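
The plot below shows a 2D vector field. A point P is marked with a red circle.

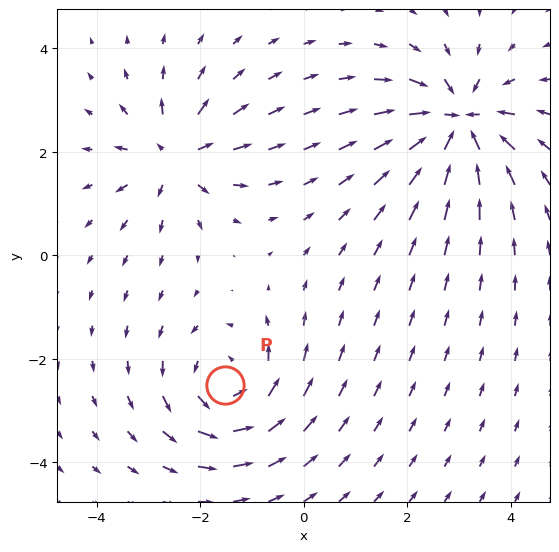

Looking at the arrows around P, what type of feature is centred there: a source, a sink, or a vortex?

At P (-1.5, -2.5) the arrows circulate counterclockwise. Divergence ≈0, curl about +5 — near-zero divergence with nonzero curl is a vortex.

vortex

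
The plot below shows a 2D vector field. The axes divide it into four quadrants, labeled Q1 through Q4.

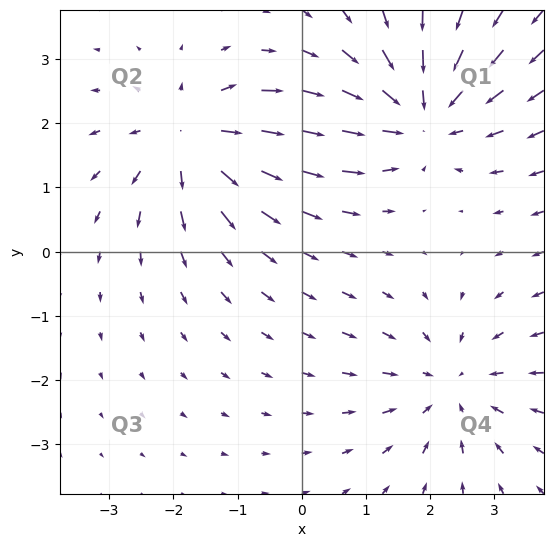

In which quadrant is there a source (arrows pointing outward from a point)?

The source sits at approximately (-1.7, 1.7), which lies in quadrant Q2. The divergence there is about +4, positive as expected for a source.

Q2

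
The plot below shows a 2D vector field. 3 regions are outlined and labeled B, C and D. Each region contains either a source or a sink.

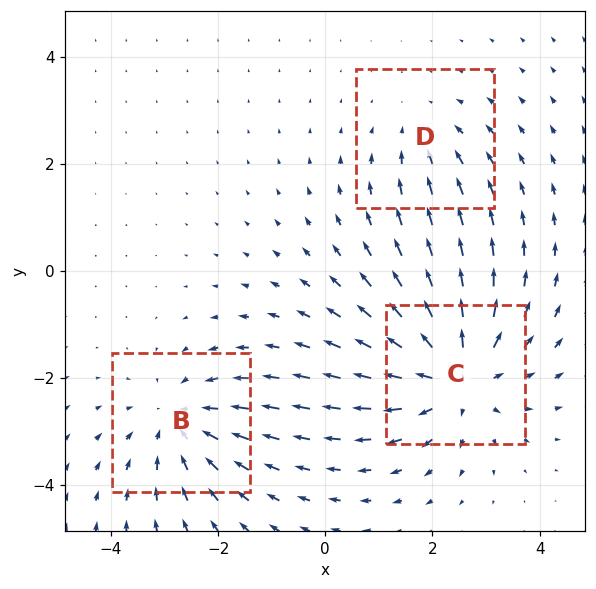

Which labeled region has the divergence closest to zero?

Divergence at each region's feature centre — B: about -3, C: about +4, D: about -2. Region D is closest to zero.

D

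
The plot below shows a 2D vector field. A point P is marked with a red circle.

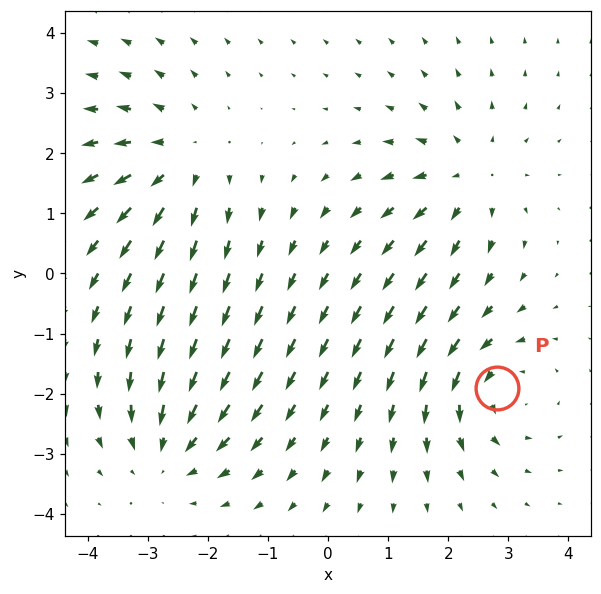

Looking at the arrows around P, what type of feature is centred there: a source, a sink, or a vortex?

At P (2.8, -1.9) the arrows circulate counterclockwise. Divergence ≈0, curl about +5 — near-zero divergence with nonzero curl is a vortex.

vortex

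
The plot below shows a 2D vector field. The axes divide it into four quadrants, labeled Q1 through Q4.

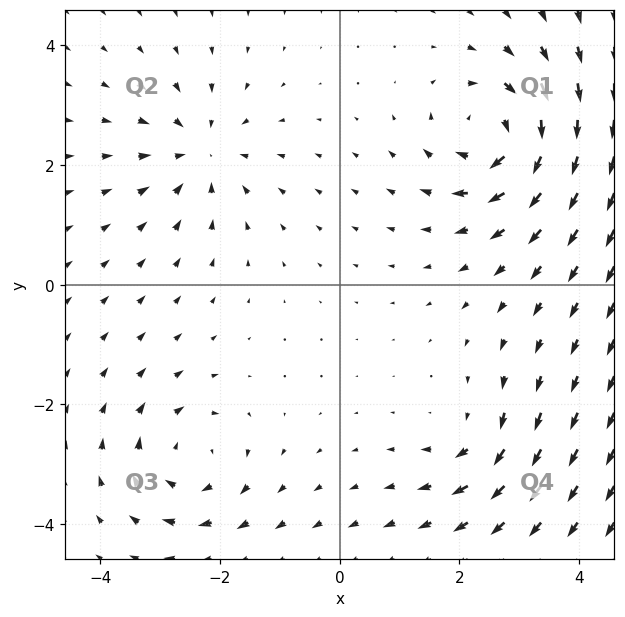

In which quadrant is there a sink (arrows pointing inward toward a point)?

Q2

The sink sits at approximately (-2.3, 2.2), which lies in quadrant Q2. The divergence there is about -4, negative as expected for a sink.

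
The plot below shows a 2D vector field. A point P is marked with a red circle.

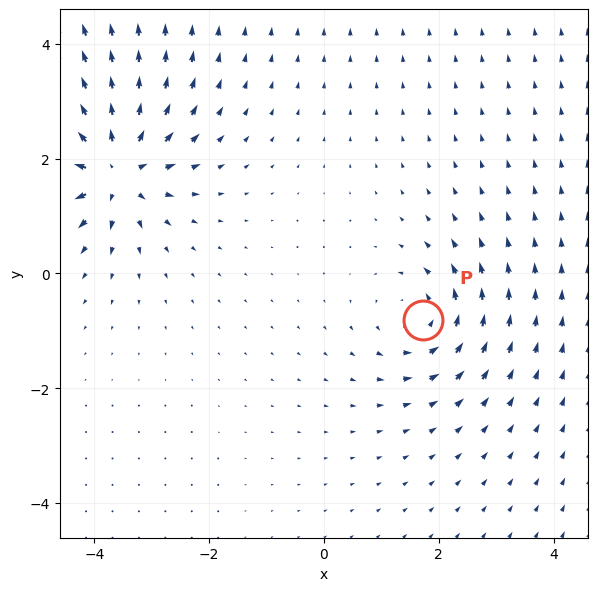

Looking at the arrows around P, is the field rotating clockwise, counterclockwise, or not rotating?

Near P at (1.7, -0.8) the arrows circulate counterclockwise. The curl (z-component) there is about +4; positive curl means counterclockwise rotation.

counterclockwise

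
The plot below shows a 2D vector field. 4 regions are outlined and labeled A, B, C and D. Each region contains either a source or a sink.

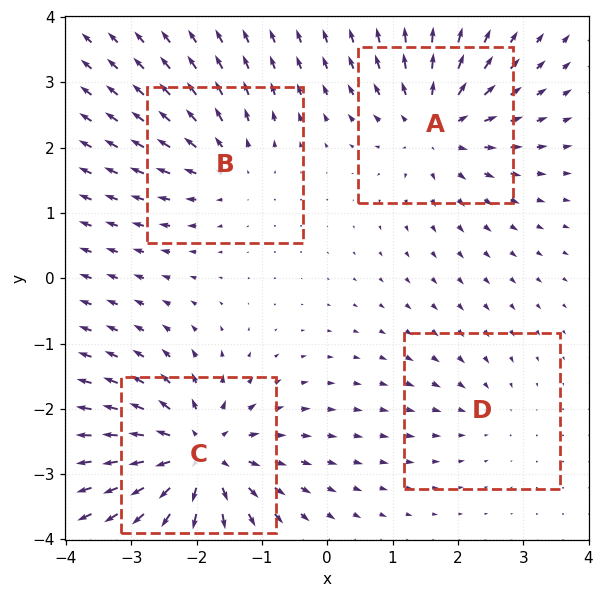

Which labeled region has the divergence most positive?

Divergence at each region's feature centre — A: about +6, B: about +4, C: about +8, D: about -2. Region C is most positive.

C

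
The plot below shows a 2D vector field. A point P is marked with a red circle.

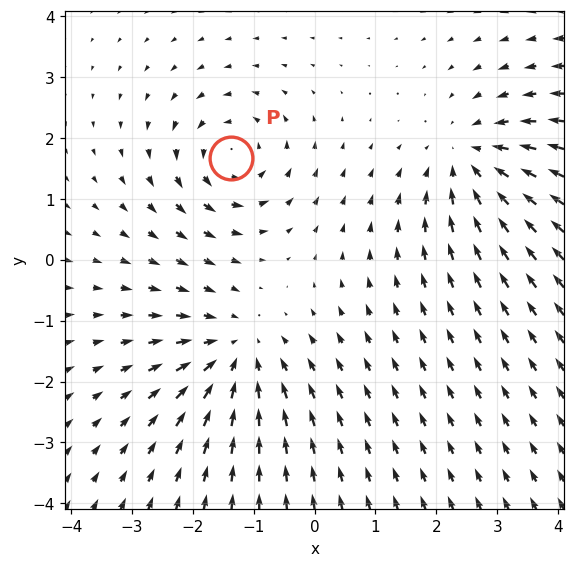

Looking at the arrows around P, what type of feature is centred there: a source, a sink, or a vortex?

At P (-1.4, 1.7) the arrows circulate counterclockwise. Divergence ≈0, curl about +5 — near-zero divergence with nonzero curl is a vortex.

vortex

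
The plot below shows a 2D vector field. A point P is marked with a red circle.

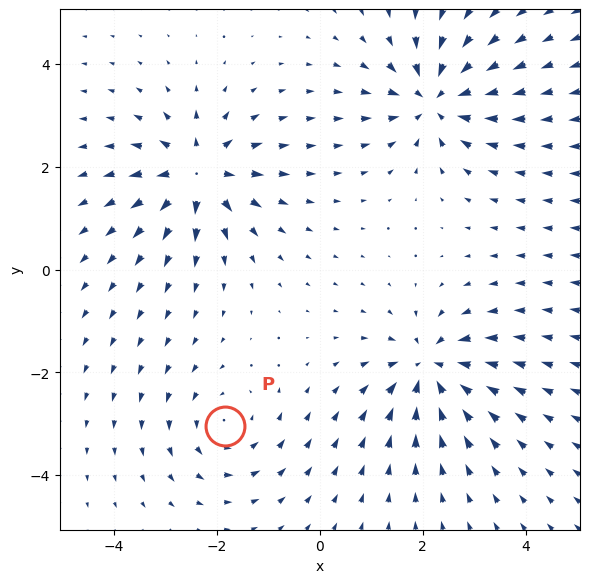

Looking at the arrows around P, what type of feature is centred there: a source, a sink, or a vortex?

At P (-1.8, -3.0) the arrows circulate counterclockwise. Divergence ≈0, curl about +2 — near-zero divergence with nonzero curl is a vortex.

vortex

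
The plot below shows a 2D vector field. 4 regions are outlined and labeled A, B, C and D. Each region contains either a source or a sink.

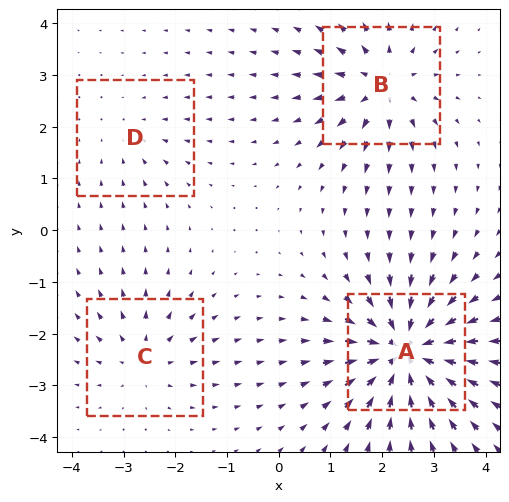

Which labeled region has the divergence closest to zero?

D

Divergence at each region's feature centre — A: about -9, B: about +6, C: about +4, D: about -2. Region D is closest to zero.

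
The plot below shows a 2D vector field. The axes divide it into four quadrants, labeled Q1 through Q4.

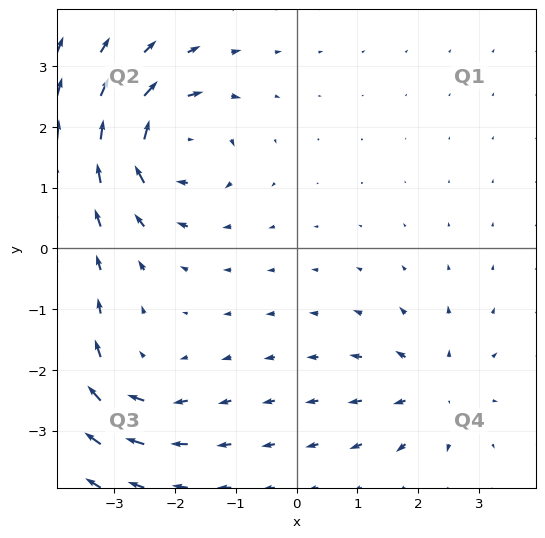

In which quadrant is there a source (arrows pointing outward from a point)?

Q4

The source sits at approximately (2.3, -2.3), which lies in quadrant Q4. The divergence there is about +4, positive as expected for a source.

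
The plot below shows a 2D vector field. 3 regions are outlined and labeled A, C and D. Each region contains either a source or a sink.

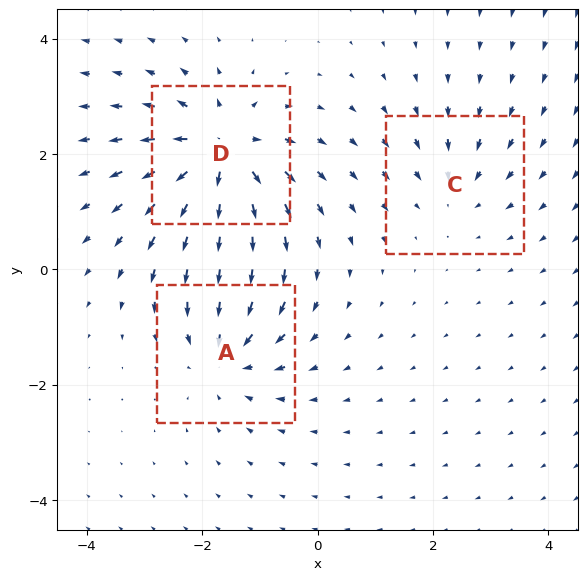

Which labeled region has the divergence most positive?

D

Divergence at each region's feature centre — A: about -4, C: about -2, D: about +5. Region D is most positive.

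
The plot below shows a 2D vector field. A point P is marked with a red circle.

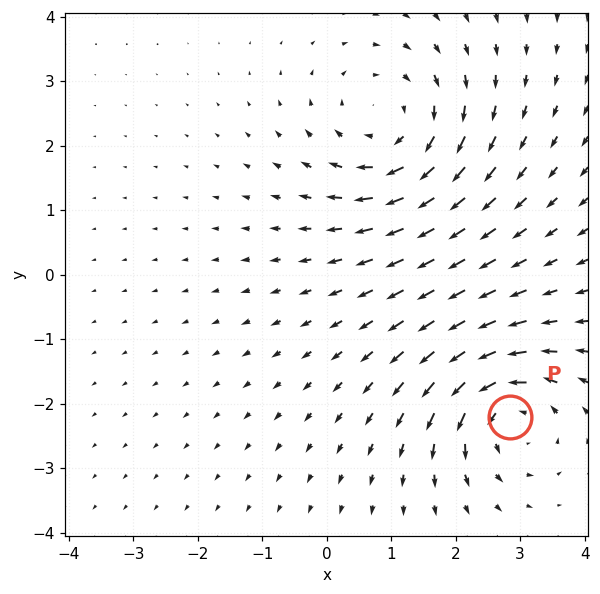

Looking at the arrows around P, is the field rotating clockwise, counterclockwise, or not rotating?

Near P at (2.8, -2.2) the arrows circulate counterclockwise. The curl (z-component) there is about +4; positive curl means counterclockwise rotation.

counterclockwise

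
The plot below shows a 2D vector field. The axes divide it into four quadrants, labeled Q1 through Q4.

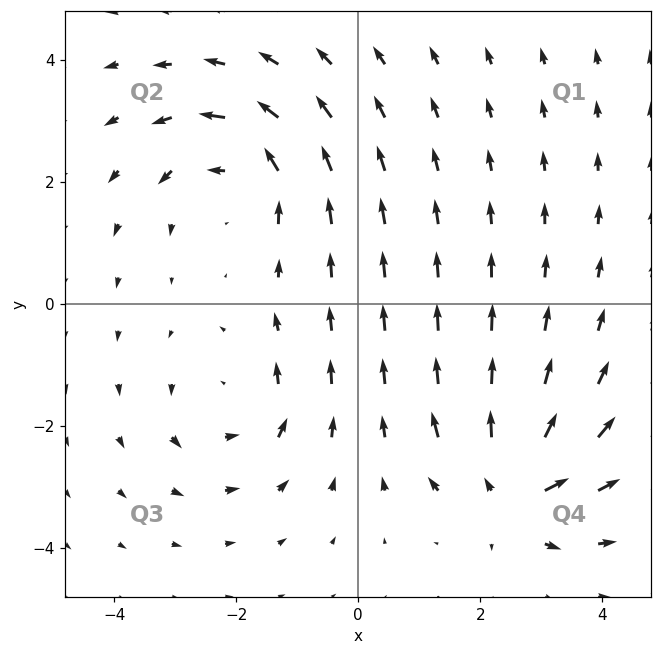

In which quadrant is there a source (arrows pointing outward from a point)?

The source sits at approximately (2.5, -3.1), which lies in quadrant Q4. The divergence there is about +6, positive as expected for a source.

Q4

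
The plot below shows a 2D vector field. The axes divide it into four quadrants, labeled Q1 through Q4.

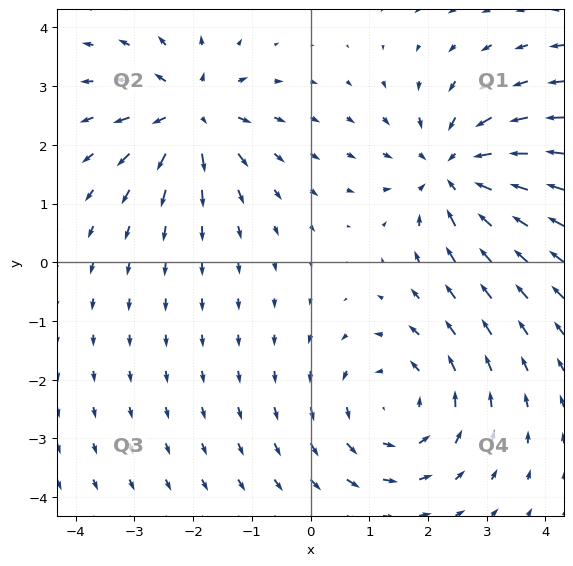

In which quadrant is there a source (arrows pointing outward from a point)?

Q2

The source sits at approximately (-2.0, 2.5), which lies in quadrant Q2. The divergence there is about +5, positive as expected for a source.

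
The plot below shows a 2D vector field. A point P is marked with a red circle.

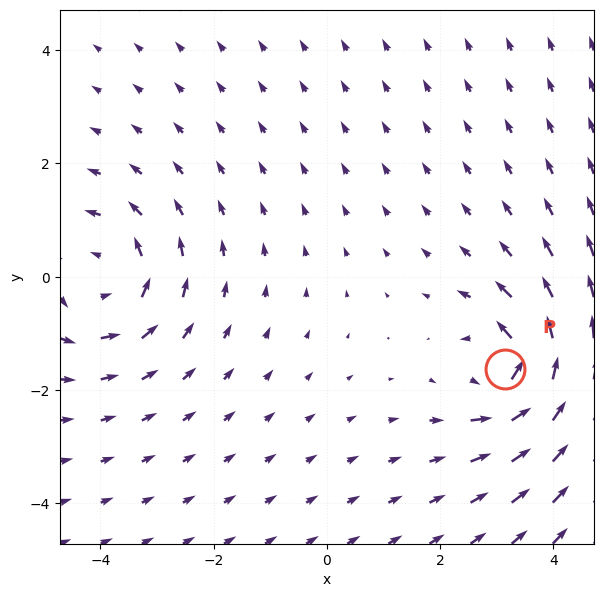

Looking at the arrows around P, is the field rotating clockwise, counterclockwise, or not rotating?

Near P at (3.2, -1.6) the arrows circulate counterclockwise. The curl (z-component) there is about +5; positive curl means counterclockwise rotation.

counterclockwise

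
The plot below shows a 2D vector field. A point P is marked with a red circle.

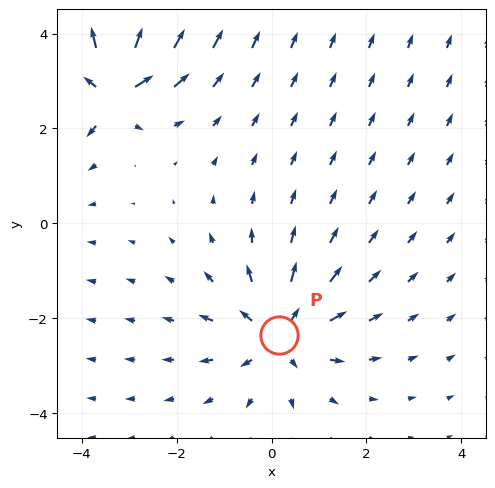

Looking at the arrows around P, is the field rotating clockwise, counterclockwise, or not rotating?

Near P at (0.2, -2.4) the arrows show no circulation. The curl there is ≈0.

not rotating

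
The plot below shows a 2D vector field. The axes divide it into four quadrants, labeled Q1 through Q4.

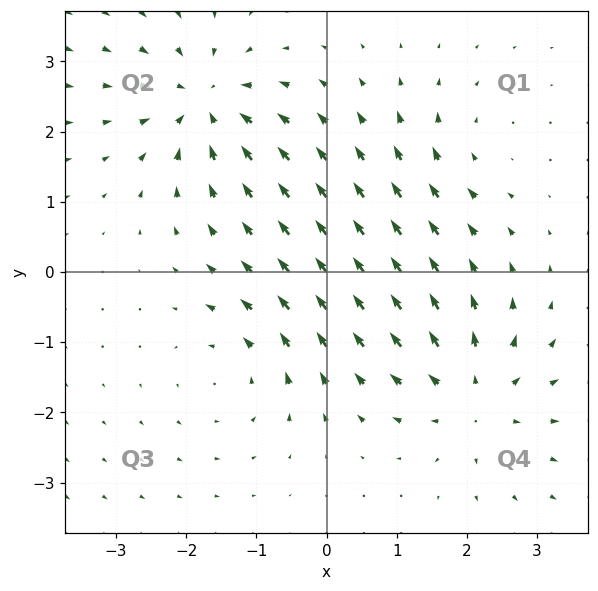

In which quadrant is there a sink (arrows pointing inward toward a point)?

The sink sits at approximately (-1.7, 2.4), which lies in quadrant Q2. The divergence there is about -6, negative as expected for a sink.

Q2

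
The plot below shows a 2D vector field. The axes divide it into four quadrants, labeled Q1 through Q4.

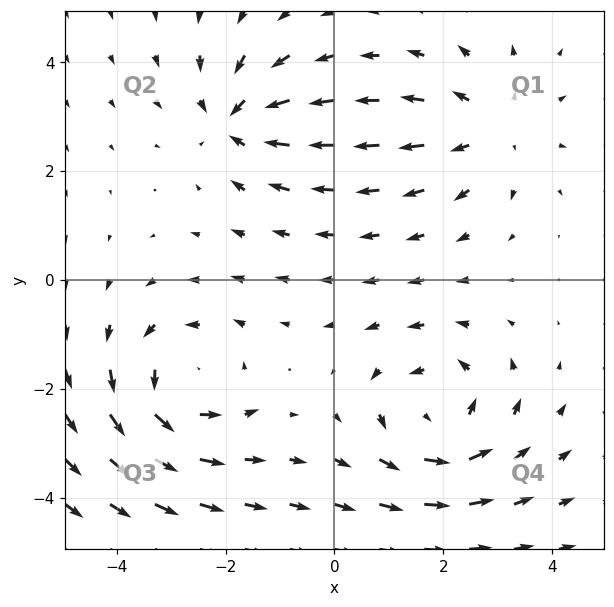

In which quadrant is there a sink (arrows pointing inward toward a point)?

Q2

The sink sits at approximately (-1.8, 2.9), which lies in quadrant Q2. The divergence there is about -4, negative as expected for a sink.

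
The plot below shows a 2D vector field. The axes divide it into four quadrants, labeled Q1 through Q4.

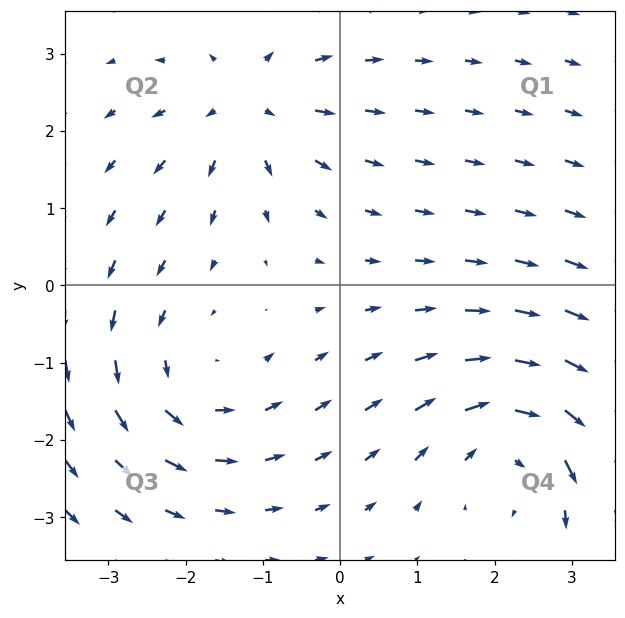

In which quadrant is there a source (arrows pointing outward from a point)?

Q2

The source sits at approximately (-1.2, 2.3), which lies in quadrant Q2. The divergence there is about +4, positive as expected for a source.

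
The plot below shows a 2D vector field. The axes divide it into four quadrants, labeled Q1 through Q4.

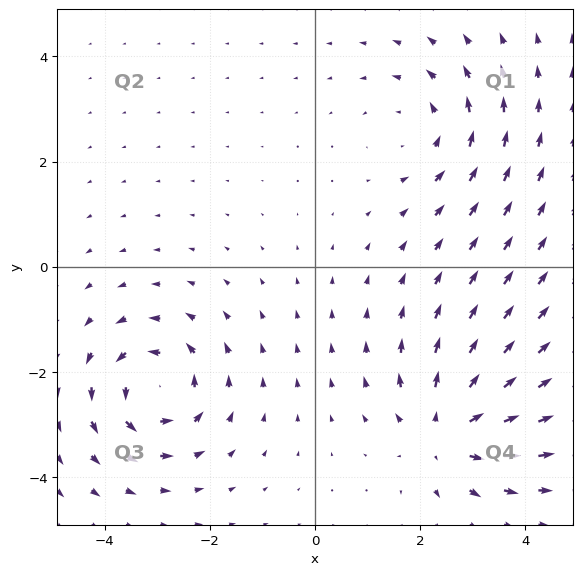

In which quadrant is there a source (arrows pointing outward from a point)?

The source sits at approximately (2.5, -3.1), which lies in quadrant Q4. The divergence there is about +5, positive as expected for a source.

Q4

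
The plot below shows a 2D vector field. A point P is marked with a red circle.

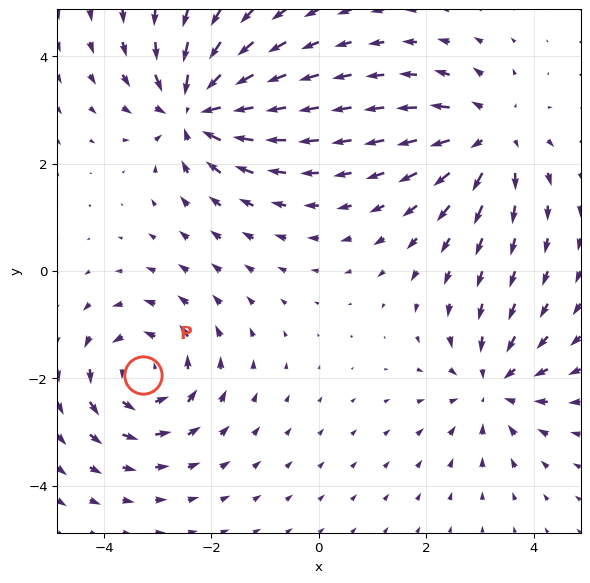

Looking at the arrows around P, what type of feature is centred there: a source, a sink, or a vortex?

At P (-3.3, -1.9) the arrows circulate counterclockwise. Divergence ≈0, curl about +4 — near-zero divergence with nonzero curl is a vortex.

vortex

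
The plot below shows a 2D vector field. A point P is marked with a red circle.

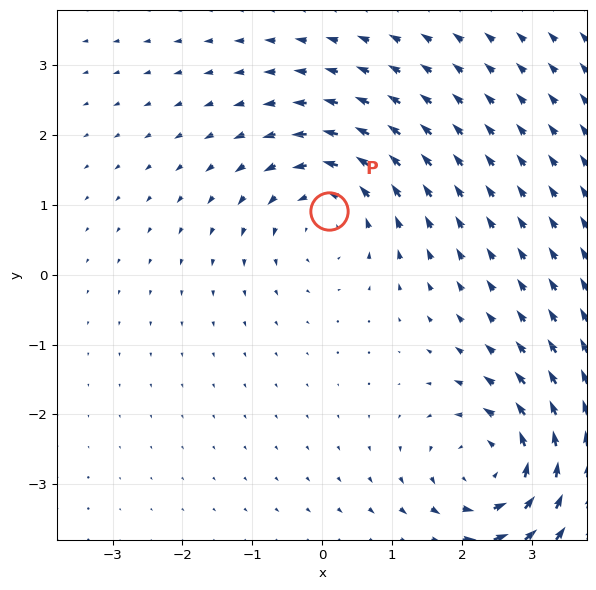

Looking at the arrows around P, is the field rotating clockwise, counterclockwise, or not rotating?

Near P at (0.1, 0.9) the arrows circulate counterclockwise. The curl (z-component) there is about +4; positive curl means counterclockwise rotation.

counterclockwise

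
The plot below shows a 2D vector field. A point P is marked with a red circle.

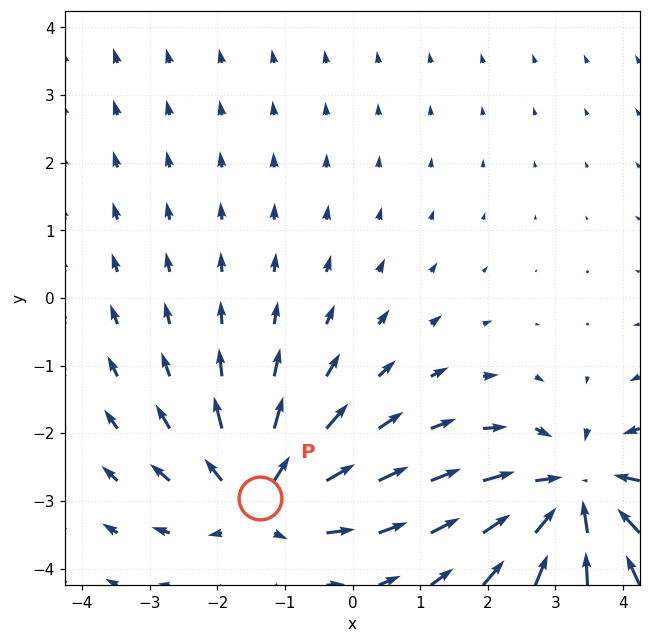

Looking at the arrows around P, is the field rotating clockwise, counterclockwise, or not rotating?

Near P at (-1.4, -3.0) the arrows show no circulation. The curl there is ≈0.

not rotating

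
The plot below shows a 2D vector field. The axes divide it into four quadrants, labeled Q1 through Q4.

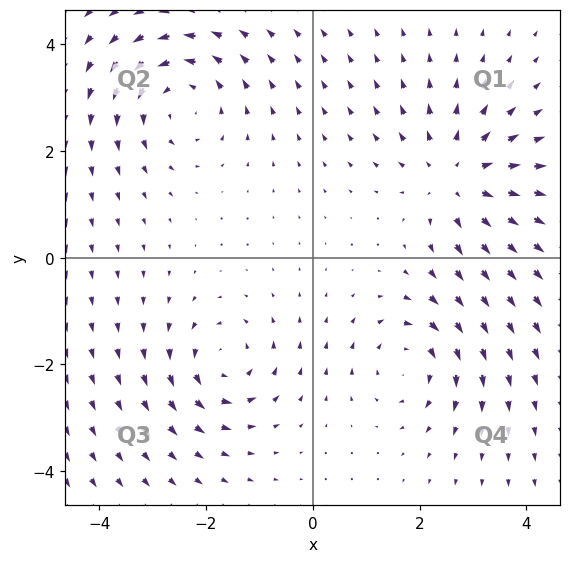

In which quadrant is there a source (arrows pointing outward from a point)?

Q1

The source sits at approximately (2.7, 1.5), which lies in quadrant Q1. The divergence there is about +4, positive as expected for a source.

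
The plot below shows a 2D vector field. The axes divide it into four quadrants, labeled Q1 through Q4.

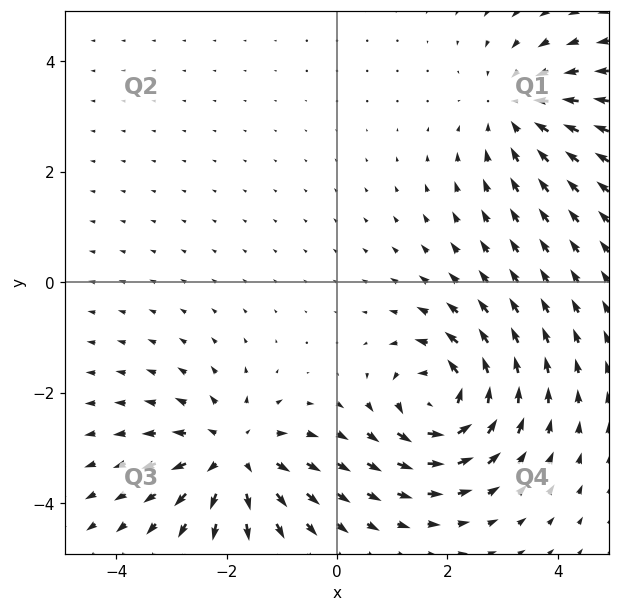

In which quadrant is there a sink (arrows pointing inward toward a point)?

The sink sits at approximately (3.3, 3.1), which lies in quadrant Q1. The divergence there is about -3, negative as expected for a sink.

Q1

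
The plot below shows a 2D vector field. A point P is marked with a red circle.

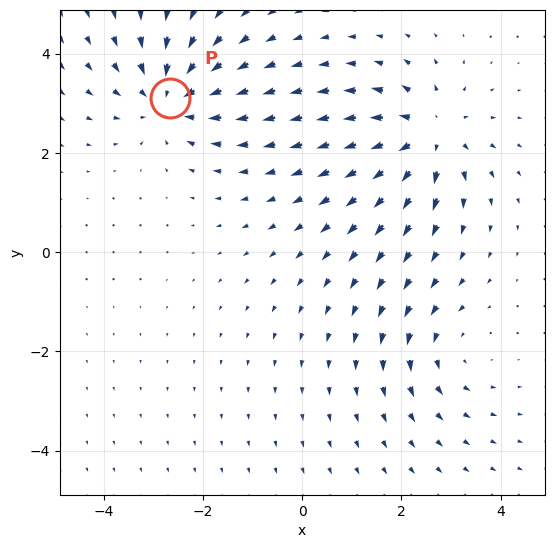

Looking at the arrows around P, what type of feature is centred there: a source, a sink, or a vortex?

At P (-2.7, 3.1) the arrows converge inward. Divergence about -5, curl ≈0 — negative divergence with near-zero curl is a sink.

sink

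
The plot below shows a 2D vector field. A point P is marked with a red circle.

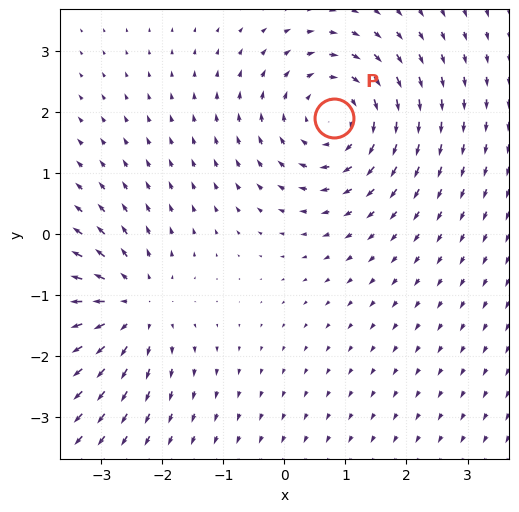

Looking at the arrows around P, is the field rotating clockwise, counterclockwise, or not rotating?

Near P at (0.8, 1.9) the arrows circulate clockwise. The curl (z-component) there is about -4; negative curl means clockwise rotation.

clockwise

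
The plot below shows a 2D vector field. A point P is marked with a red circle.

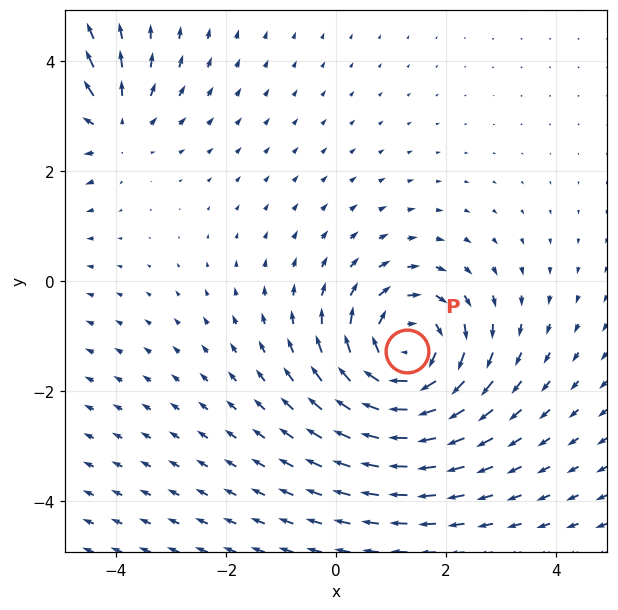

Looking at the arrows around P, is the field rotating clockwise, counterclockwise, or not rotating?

clockwise

Near P at (1.3, -1.3) the arrows circulate clockwise. The curl (z-component) there is about -5; negative curl means clockwise rotation.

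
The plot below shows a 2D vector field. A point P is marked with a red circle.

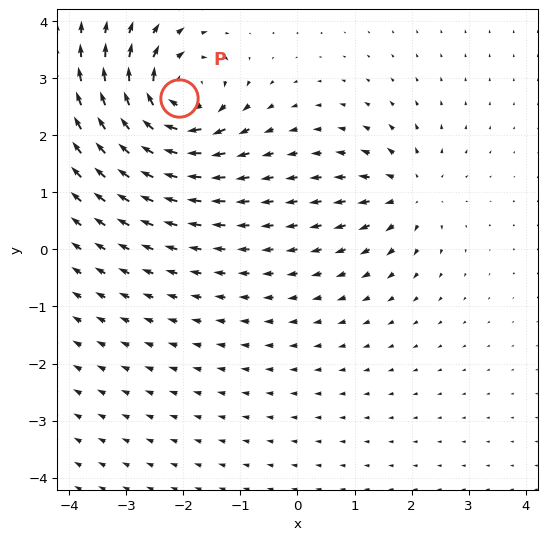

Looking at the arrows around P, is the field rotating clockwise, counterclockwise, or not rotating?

Near P at (-2.1, 2.7) the arrows circulate clockwise. The curl (z-component) there is about -7; negative curl means clockwise rotation.

clockwise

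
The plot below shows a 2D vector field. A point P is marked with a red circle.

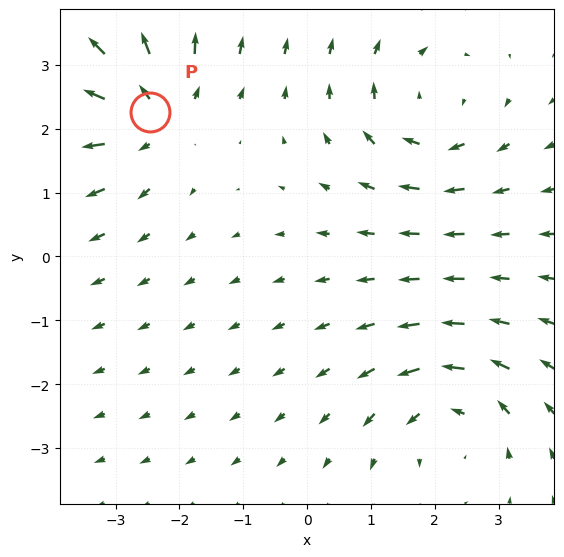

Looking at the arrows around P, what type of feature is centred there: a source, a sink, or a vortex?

source

At P (-2.5, 2.3) the arrows spread outward. Divergence about +5, curl ≈0 — positive divergence with near-zero curl is a source.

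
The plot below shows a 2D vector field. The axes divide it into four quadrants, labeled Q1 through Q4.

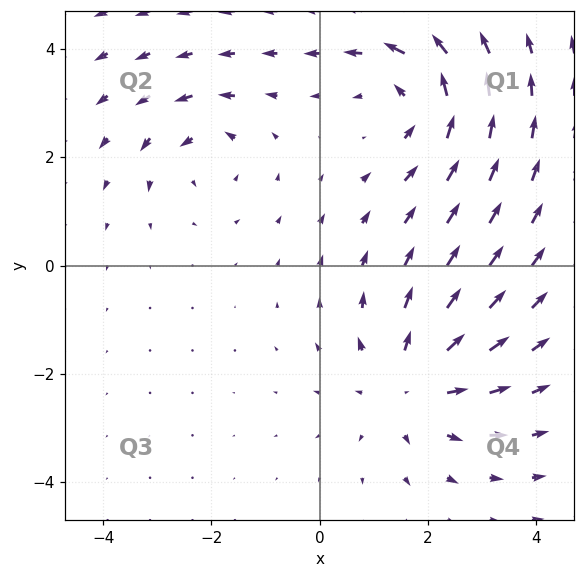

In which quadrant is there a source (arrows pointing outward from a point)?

The source sits at approximately (1.7, -2.2), which lies in quadrant Q4. The divergence there is about +4, positive as expected for a source.

Q4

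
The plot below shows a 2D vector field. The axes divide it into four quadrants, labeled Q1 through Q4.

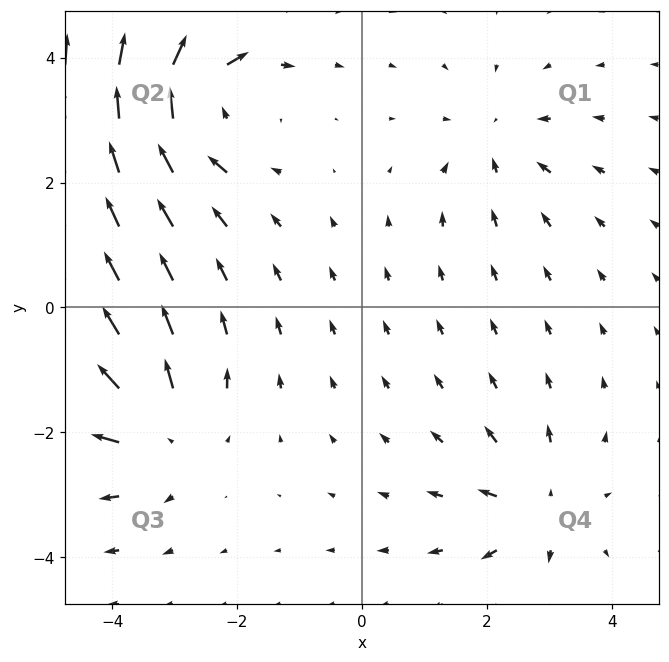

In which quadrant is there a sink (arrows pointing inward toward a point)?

Q1

The sink sits at approximately (2.1, 2.7), which lies in quadrant Q1. The divergence there is about -3, negative as expected for a sink.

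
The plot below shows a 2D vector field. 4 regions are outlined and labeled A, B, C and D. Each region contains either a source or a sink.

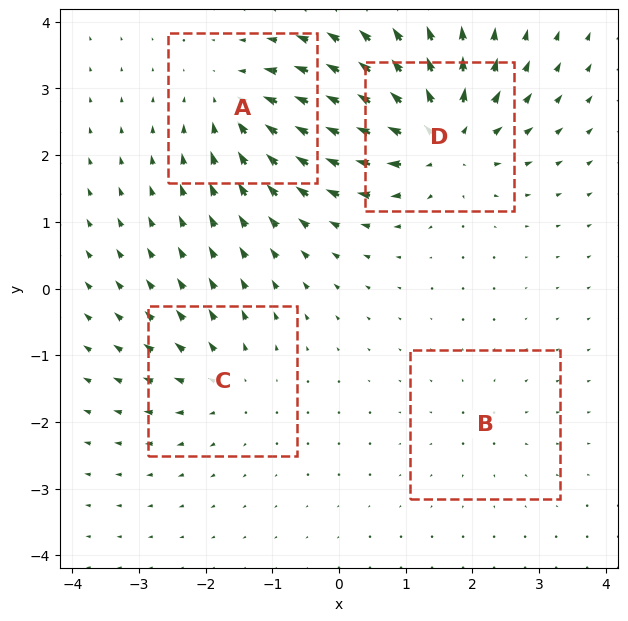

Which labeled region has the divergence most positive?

Divergence at each region's feature centre — A: about -6, B: about +2, C: about +4, D: about +8. Region D is most positive.

D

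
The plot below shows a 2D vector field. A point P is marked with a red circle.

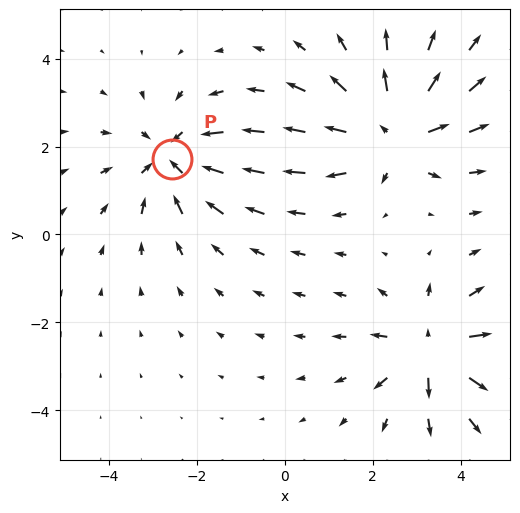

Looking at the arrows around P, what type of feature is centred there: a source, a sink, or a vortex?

At P (-2.6, 1.7) the arrows converge inward. Divergence about -4, curl ≈0 — negative divergence with near-zero curl is a sink.

sink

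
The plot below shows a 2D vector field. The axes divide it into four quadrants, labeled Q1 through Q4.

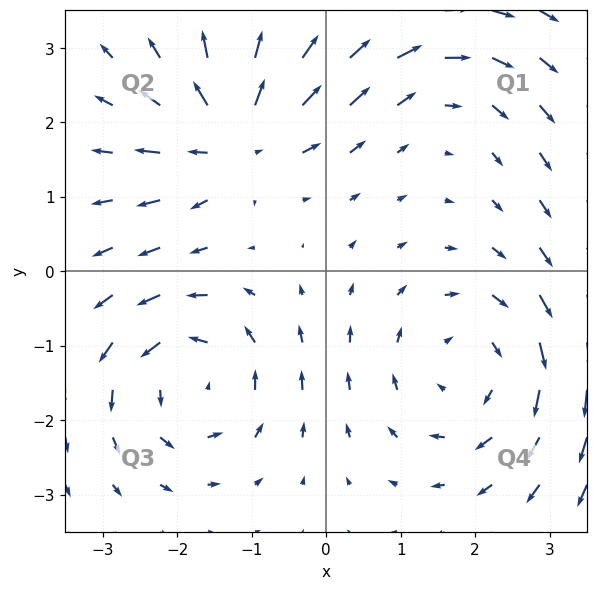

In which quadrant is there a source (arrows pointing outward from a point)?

The source sits at approximately (-1.2, 1.8), which lies in quadrant Q2. The divergence there is about +6, positive as expected for a source.

Q2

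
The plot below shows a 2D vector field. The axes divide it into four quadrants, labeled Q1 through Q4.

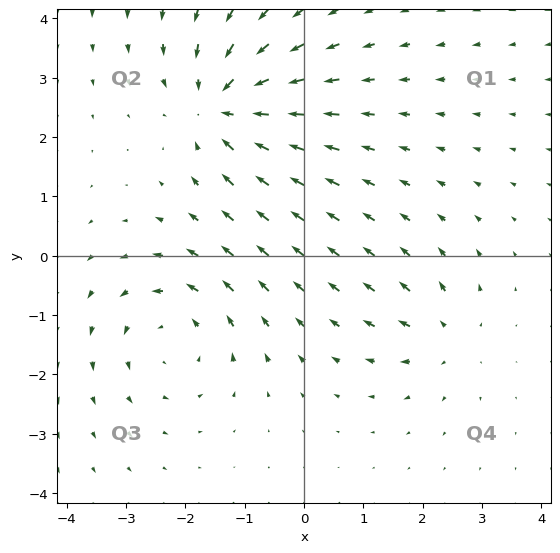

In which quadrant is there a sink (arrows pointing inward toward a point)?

Q2

The sink sits at approximately (-1.4, 2.5), which lies in quadrant Q2. The divergence there is about -6, negative as expected for a sink.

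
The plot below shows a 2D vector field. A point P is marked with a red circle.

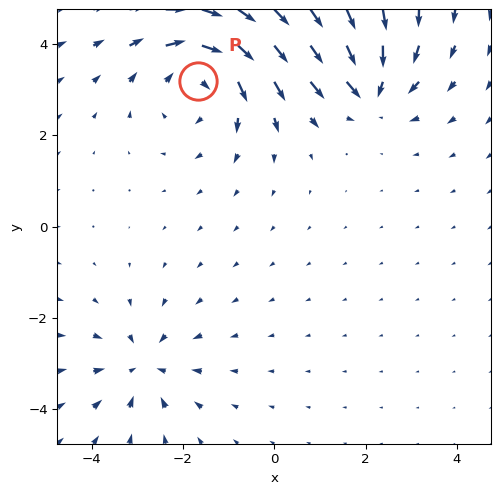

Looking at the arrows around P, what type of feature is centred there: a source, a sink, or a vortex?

vortex

At P (-1.7, 3.2) the arrows circulate clockwise. Divergence ≈0, curl about -4 — near-zero divergence with nonzero curl is a vortex.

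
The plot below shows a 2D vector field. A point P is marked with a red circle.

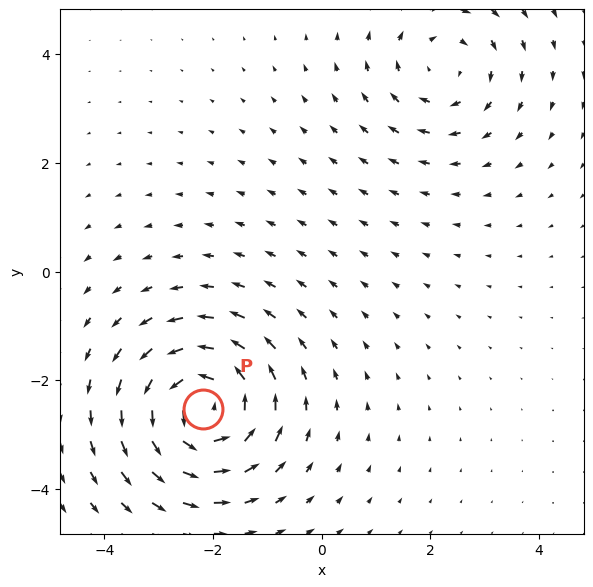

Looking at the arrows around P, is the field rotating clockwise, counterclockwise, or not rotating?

counterclockwise

Near P at (-2.2, -2.5) the arrows circulate counterclockwise. The curl (z-component) there is about +7; positive curl means counterclockwise rotation.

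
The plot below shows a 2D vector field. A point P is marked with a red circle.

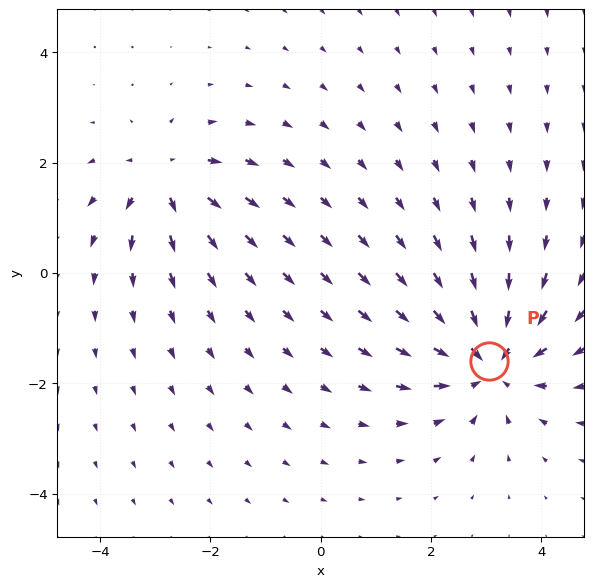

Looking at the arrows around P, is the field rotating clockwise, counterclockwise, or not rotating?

not rotating

Near P at (3.1, -1.6) the arrows show no circulation. The curl there is ≈0.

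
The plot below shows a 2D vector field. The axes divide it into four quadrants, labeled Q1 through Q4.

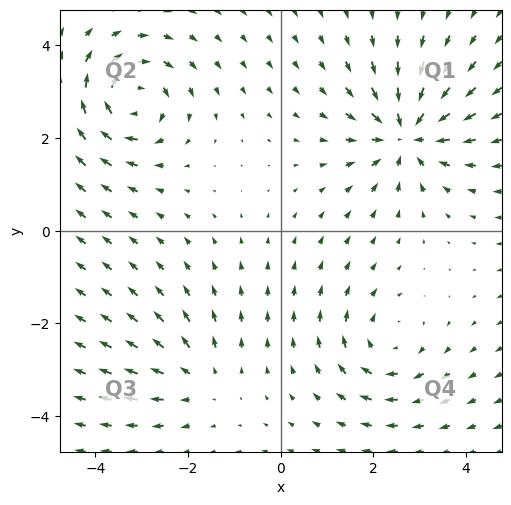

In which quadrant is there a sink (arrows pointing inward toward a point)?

The sink sits at approximately (2.7, 2.1), which lies in quadrant Q1. The divergence there is about -6, negative as expected for a sink.

Q1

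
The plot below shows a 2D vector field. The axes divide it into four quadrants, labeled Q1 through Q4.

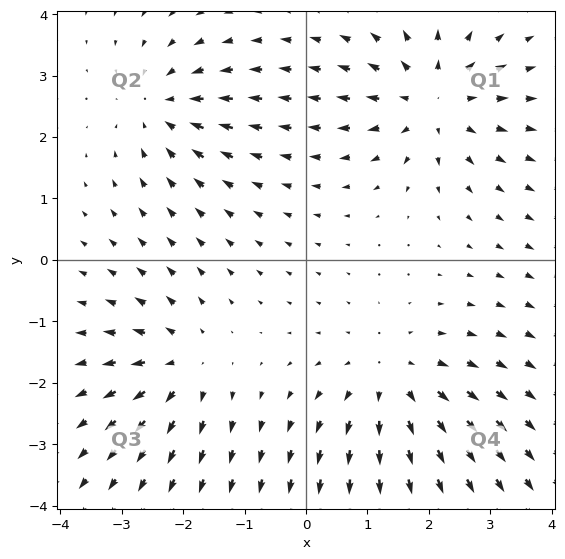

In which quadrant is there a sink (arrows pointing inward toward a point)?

Q2

The sink sits at approximately (-2.3, 2.5), which lies in quadrant Q2. The divergence there is about -4, negative as expected for a sink.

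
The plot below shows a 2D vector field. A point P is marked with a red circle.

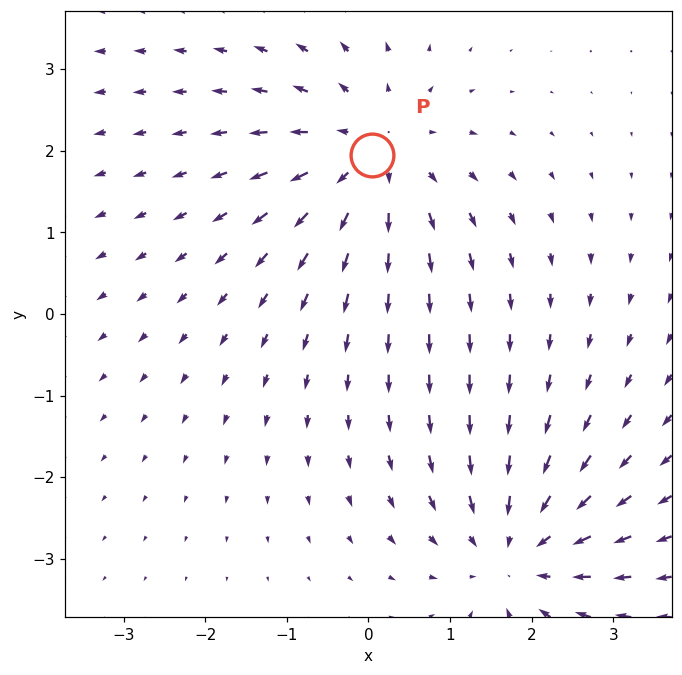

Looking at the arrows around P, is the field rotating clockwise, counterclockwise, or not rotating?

Near P at (0.0, 1.9) the arrows show no circulation. The curl there is ≈0.

not rotating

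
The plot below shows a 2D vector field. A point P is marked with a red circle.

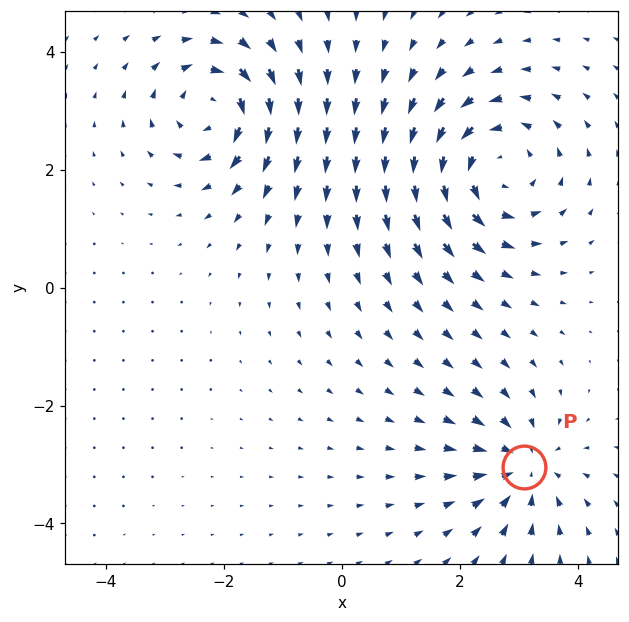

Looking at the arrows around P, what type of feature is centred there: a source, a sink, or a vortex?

At P (3.1, -3.0) the arrows converge inward. Divergence about -4, curl ≈0 — negative divergence with near-zero curl is a sink.

sink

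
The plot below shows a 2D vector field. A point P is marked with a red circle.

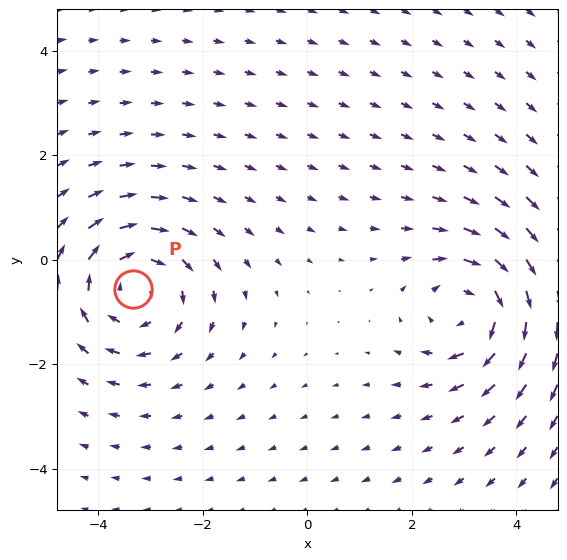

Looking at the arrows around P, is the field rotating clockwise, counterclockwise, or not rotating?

Near P at (-3.3, -0.6) the arrows circulate clockwise. The curl (z-component) there is about -4; negative curl means clockwise rotation.

clockwise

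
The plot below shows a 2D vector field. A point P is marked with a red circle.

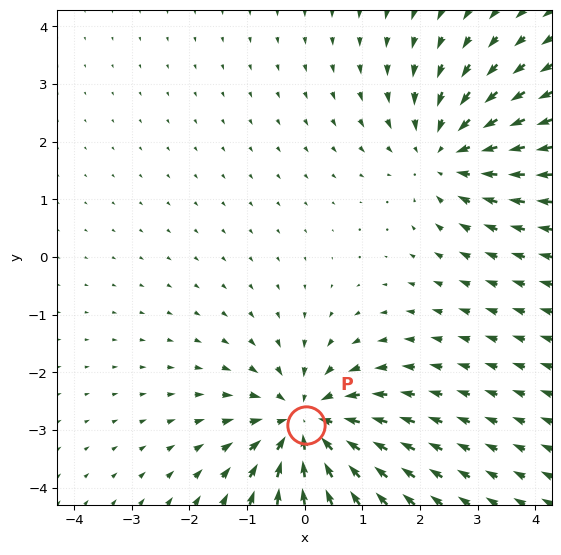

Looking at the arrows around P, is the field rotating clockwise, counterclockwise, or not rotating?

not rotating

Near P at (0.0, -2.9) the arrows show no circulation. The curl there is ≈0.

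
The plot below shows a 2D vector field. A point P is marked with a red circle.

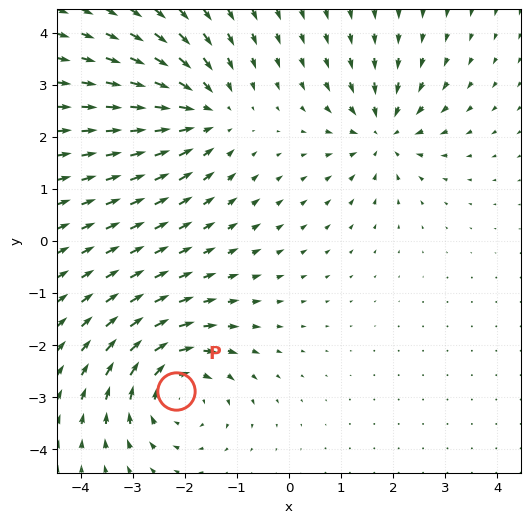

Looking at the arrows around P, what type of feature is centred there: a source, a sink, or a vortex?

At P (-2.2, -2.9) the arrows circulate clockwise. Divergence ≈0, curl about -5 — near-zero divergence with nonzero curl is a vortex.

vortex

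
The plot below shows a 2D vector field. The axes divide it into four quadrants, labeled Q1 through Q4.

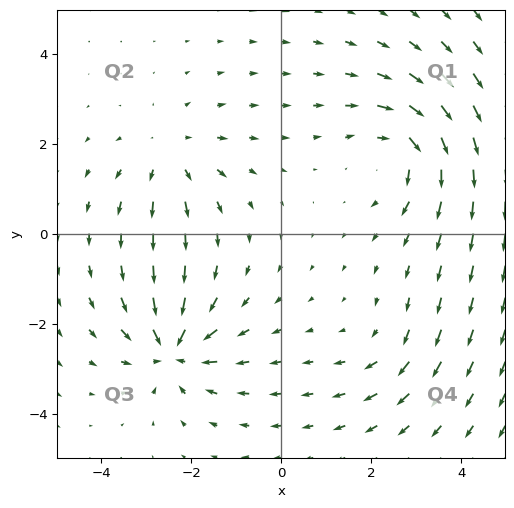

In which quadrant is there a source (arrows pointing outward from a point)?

Q2

The source sits at approximately (-2.5, 1.8), which lies in quadrant Q2. The divergence there is about +3, positive as expected for a source.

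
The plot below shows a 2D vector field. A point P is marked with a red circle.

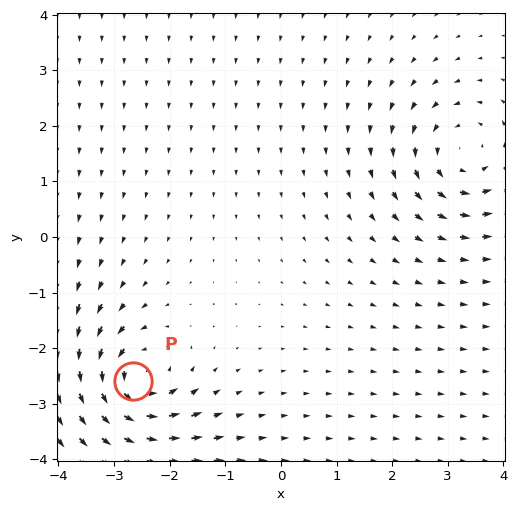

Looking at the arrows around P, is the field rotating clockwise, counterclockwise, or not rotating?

counterclockwise

Near P at (-2.7, -2.6) the arrows circulate counterclockwise. The curl (z-component) there is about +6; positive curl means counterclockwise rotation.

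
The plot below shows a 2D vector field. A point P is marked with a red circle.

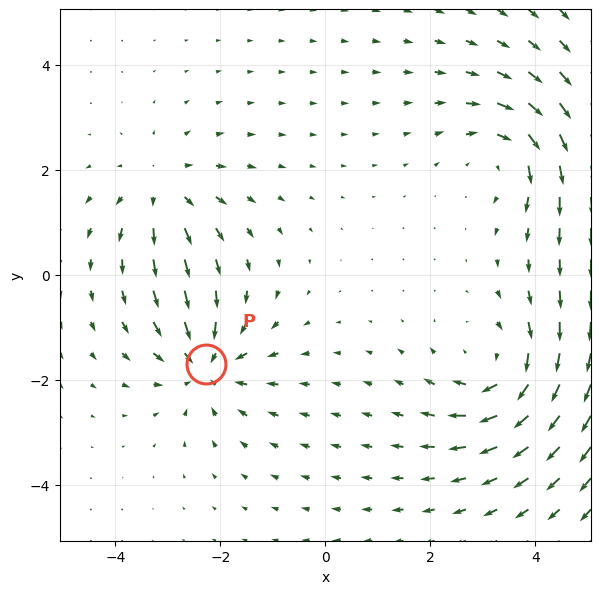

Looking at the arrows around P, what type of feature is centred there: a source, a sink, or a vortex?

At P (-2.3, -1.7) the arrows converge inward. Divergence about -4, curl ≈0 — negative divergence with near-zero curl is a sink.

sink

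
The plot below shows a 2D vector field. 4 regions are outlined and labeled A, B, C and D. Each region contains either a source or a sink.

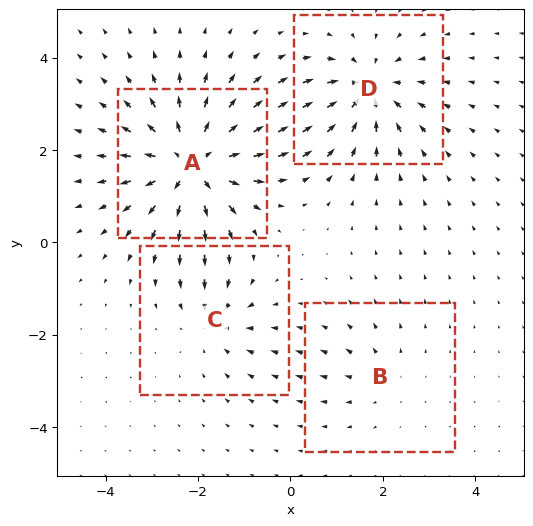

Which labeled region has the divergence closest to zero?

B

Divergence at each region's feature centre — A: about +7, B: about +2, C: about -3, D: about -5. Region B is closest to zero.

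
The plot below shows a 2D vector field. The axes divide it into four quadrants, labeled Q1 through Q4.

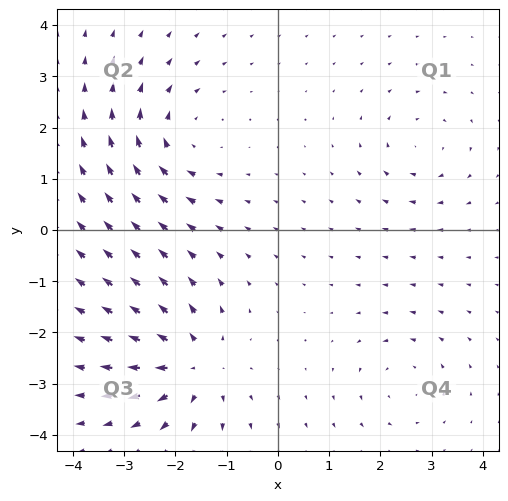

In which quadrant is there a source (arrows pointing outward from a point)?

Q3

The source sits at approximately (-1.6, -2.6), which lies in quadrant Q3. The divergence there is about +5, positive as expected for a source.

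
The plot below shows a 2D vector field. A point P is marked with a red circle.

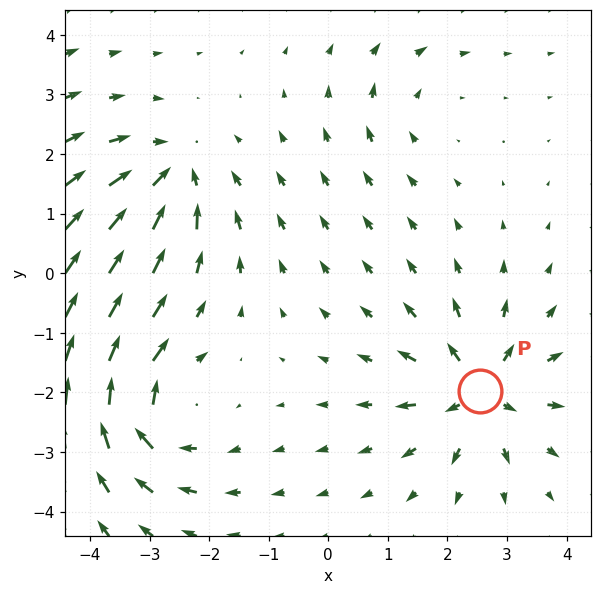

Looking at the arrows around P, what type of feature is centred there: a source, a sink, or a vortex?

source

At P (2.5, -2.0) the arrows spread outward. Divergence about +7, curl ≈0 — positive divergence with near-zero curl is a source.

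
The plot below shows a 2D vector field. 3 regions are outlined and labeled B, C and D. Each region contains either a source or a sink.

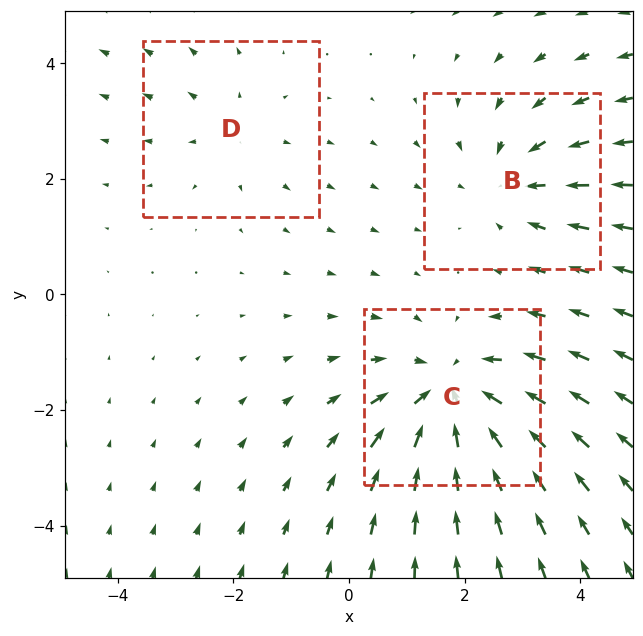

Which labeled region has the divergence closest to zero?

D

Divergence at each region's feature centre — B: about -3, C: about -5, D: about +2. Region D is closest to zero.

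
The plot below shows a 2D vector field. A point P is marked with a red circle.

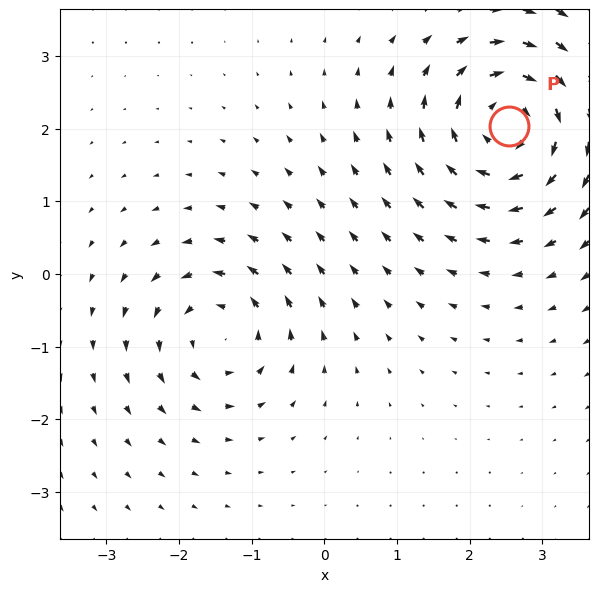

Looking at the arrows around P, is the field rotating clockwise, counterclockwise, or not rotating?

clockwise

Near P at (2.5, 2.0) the arrows circulate clockwise. The curl (z-component) there is about -6; negative curl means clockwise rotation.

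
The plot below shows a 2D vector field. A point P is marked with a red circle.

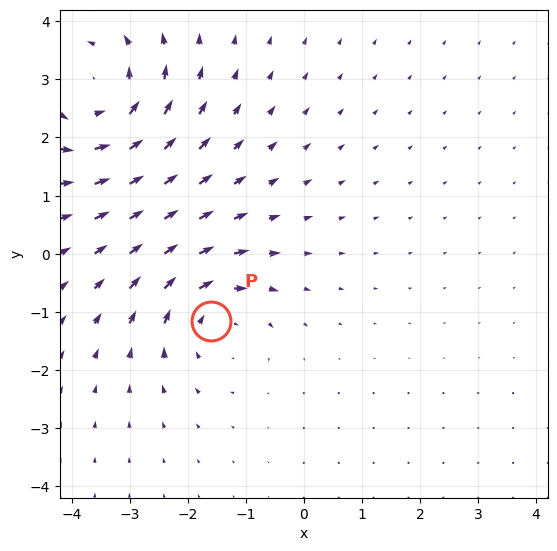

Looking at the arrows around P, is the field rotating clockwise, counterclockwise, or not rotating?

Near P at (-1.6, -1.2) the arrows circulate clockwise. The curl (z-component) there is about -3; negative curl means clockwise rotation.

clockwise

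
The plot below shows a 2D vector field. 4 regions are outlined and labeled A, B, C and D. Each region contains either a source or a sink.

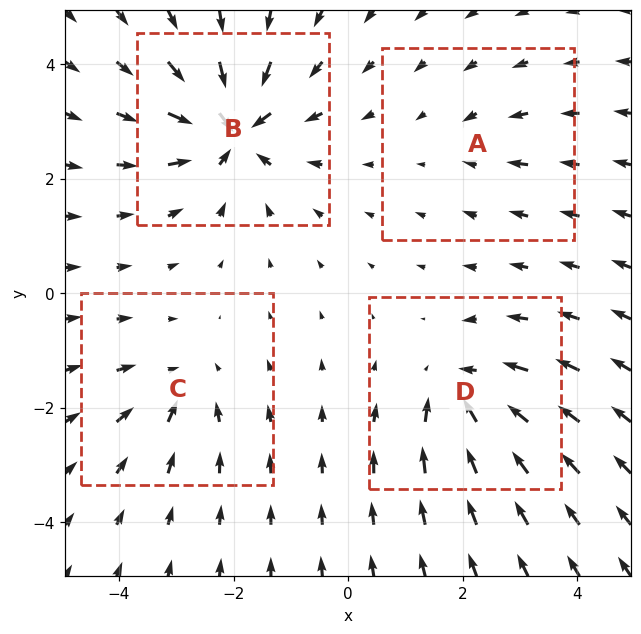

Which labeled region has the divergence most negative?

B

Divergence at each region's feature centre — A: about -2, B: about -8, C: about -4, D: about -6. Region B is most negative.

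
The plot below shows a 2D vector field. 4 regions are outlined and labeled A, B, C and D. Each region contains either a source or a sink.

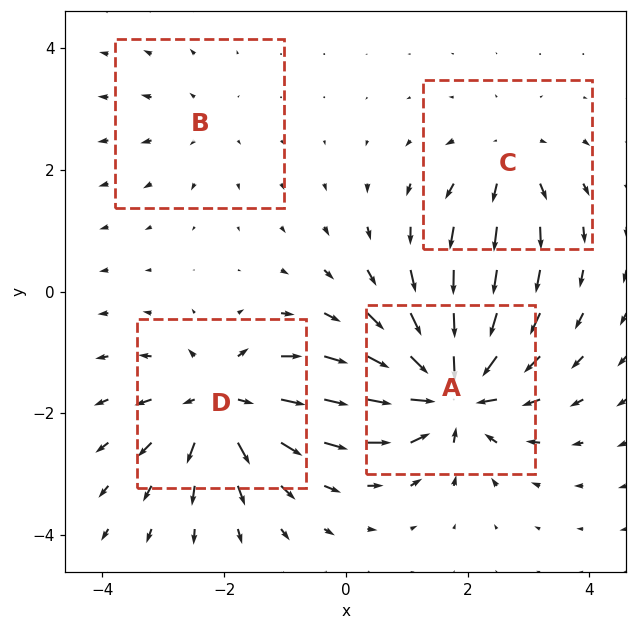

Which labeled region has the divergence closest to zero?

B

Divergence at each region's feature centre — A: about -9, B: about +3, C: about +4, D: about +7. Region B is closest to zero.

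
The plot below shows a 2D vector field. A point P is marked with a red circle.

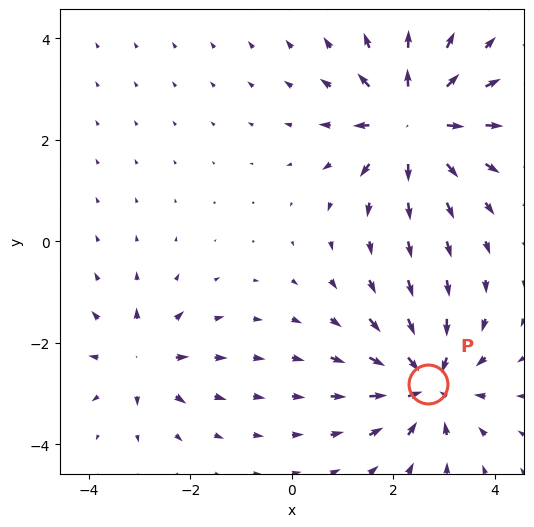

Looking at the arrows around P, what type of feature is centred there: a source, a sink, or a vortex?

At P (2.7, -2.8) the arrows converge inward. Divergence about -5, curl ≈0 — negative divergence with near-zero curl is a sink.

sink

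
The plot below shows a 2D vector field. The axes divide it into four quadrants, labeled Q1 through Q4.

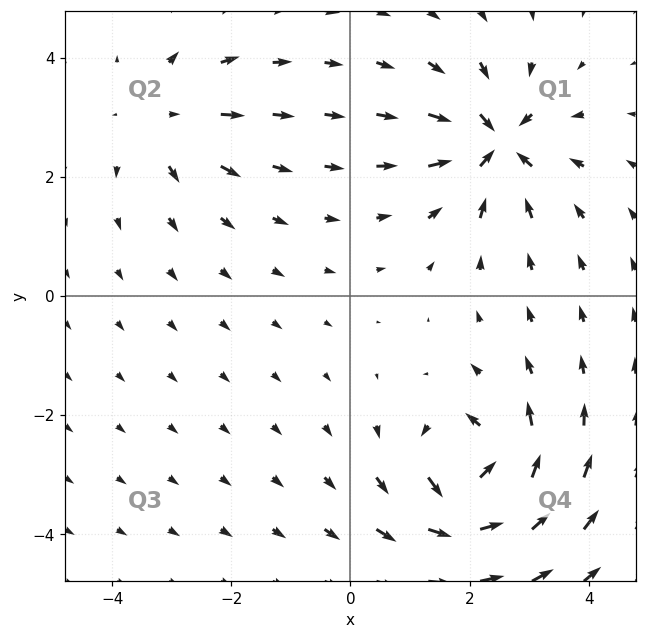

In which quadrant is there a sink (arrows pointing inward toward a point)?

Q1

The sink sits at approximately (2.4, 2.6), which lies in quadrant Q1. The divergence there is about -5, negative as expected for a sink.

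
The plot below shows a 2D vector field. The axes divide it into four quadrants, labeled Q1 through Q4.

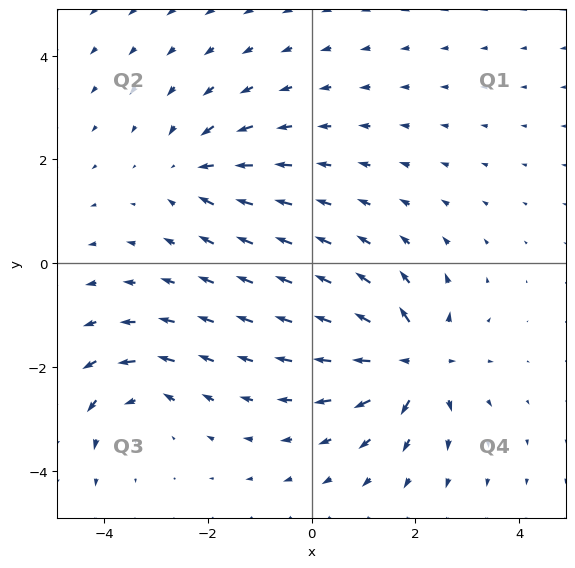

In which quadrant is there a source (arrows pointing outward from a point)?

Q4

The source sits at approximately (2.0, -1.9), which lies in quadrant Q4. The divergence there is about +6, positive as expected for a source.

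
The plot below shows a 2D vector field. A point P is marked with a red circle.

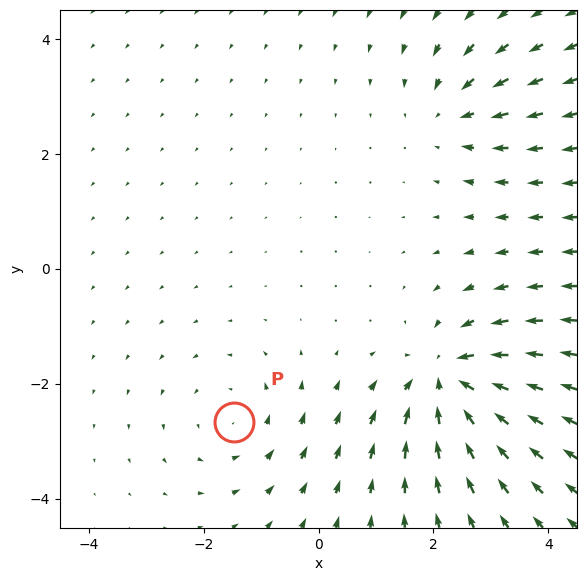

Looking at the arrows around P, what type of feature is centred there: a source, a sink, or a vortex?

At P (-1.5, -2.7) the arrows circulate counterclockwise. Divergence ≈0, curl about +2 — near-zero divergence with nonzero curl is a vortex.

vortex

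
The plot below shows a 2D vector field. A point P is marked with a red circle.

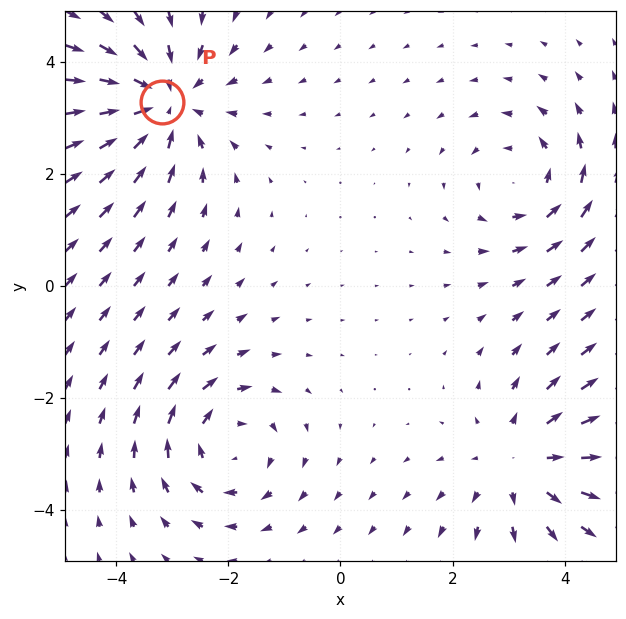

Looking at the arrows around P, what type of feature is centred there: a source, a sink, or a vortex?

At P (-3.2, 3.3) the arrows converge inward. Divergence about -4, curl ≈0 — negative divergence with near-zero curl is a sink.

sink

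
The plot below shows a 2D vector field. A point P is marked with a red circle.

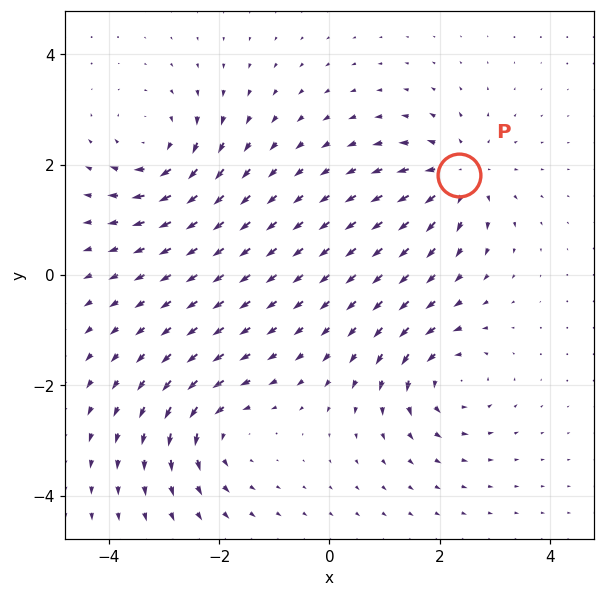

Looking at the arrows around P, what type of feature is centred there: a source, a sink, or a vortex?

At P (2.3, 1.8) the arrows spread outward. Divergence about +5, curl ≈0 — positive divergence with near-zero curl is a source.

source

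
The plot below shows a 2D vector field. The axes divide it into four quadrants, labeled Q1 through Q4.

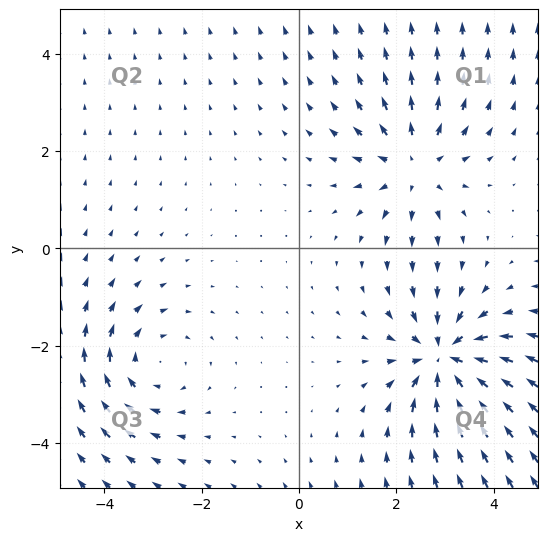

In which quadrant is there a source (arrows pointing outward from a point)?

The source sits at approximately (2.4, 1.7), which lies in quadrant Q1. The divergence there is about +3, positive as expected for a source.

Q1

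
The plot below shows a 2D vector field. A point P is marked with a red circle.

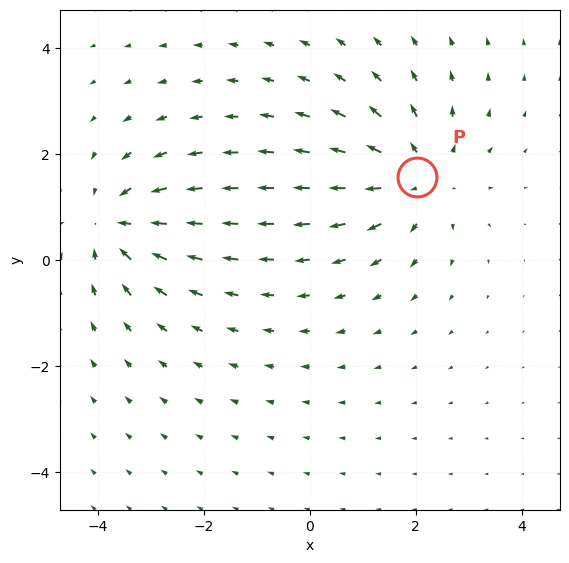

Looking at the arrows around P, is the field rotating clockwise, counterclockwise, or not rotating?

not rotating

Near P at (2.0, 1.5) the arrows show no circulation. The curl there is ≈0.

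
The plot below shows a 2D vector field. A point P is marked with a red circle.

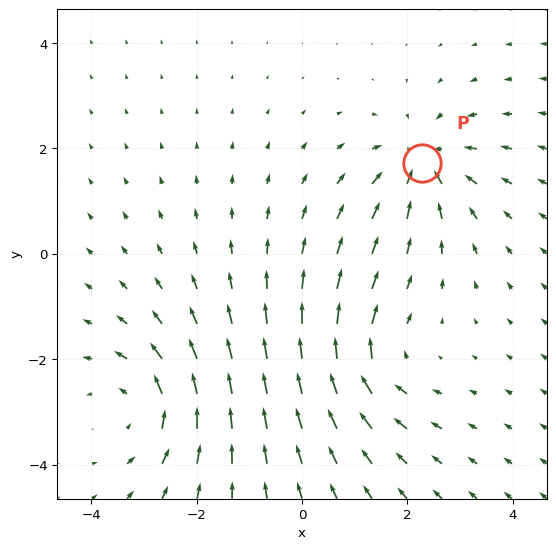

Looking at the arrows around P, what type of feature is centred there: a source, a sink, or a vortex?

At P (2.3, 1.7) the arrows converge inward. Divergence about -5, curl ≈0 — negative divergence with near-zero curl is a sink.

sink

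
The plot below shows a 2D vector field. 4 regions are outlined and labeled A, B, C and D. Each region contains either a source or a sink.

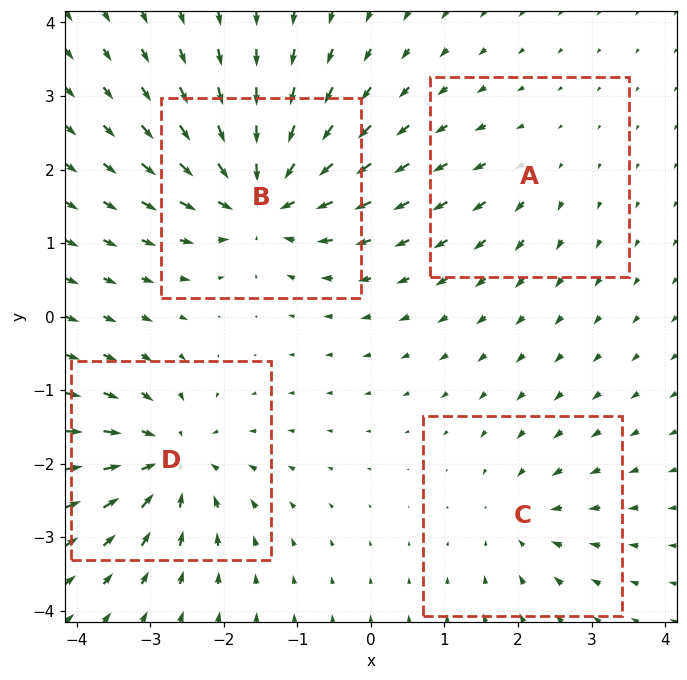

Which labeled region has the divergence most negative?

Divergence at each region's feature centre — A: about +3, B: about -8, C: about -4, D: about -7. Region B is most negative.

B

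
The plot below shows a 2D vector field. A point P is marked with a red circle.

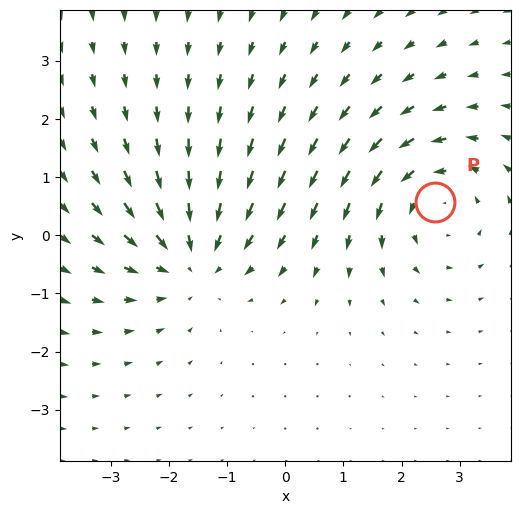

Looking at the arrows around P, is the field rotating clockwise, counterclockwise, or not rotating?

Near P at (2.6, 0.6) the arrows circulate counterclockwise. The curl (z-component) there is about +4; positive curl means counterclockwise rotation.

counterclockwise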